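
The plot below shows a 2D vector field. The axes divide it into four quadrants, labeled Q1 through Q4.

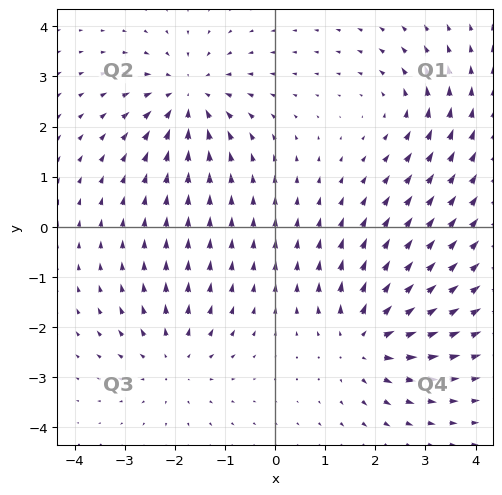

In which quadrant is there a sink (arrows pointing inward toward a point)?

Q2

The sink sits at approximately (-1.7, 2.6), which lies in quadrant Q2. The divergence there is about -4, negative as expected for a sink.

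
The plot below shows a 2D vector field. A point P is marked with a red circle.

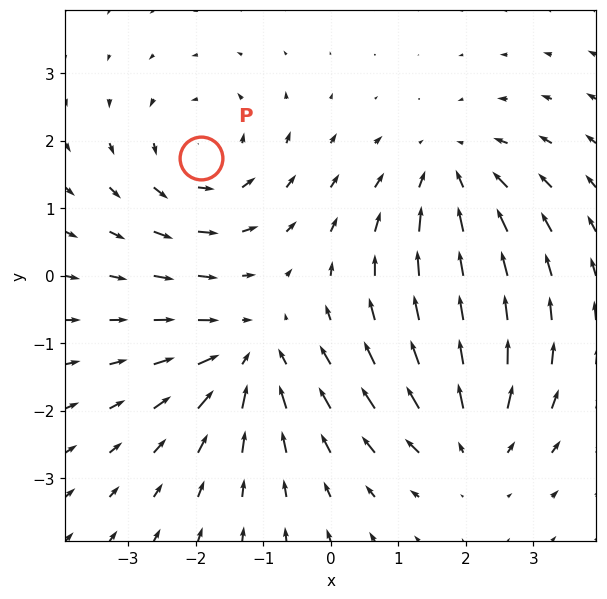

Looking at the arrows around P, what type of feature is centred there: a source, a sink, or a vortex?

At P (-1.9, 1.7) the arrows circulate counterclockwise. Divergence ≈0, curl about +4 — near-zero divergence with nonzero curl is a vortex.

vortex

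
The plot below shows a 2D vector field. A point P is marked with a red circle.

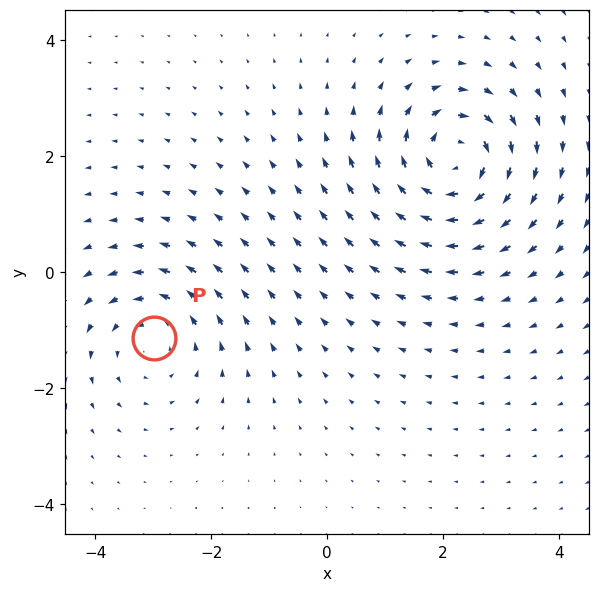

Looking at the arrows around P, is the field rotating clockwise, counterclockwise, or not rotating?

Near P at (-3.0, -1.1) the arrows circulate counterclockwise. The curl (z-component) there is about +3; positive curl means counterclockwise rotation.

counterclockwise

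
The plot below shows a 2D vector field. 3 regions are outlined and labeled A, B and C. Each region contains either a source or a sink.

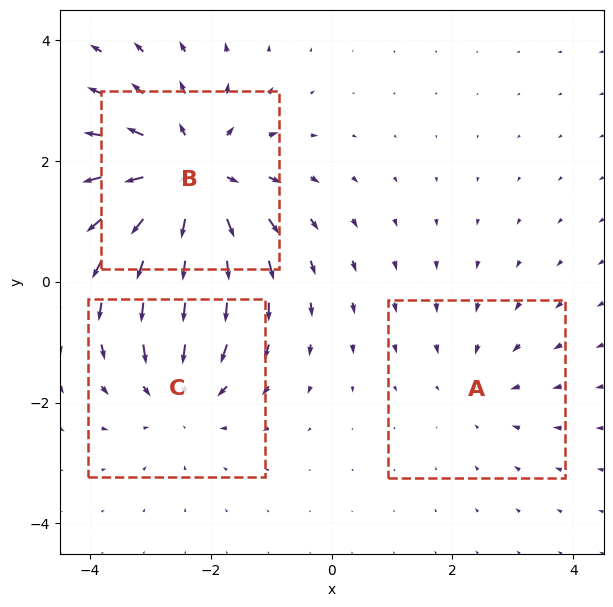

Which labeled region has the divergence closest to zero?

A

Divergence at each region's feature centre — A: about -2, B: about +5, C: about -3. Region A is closest to zero.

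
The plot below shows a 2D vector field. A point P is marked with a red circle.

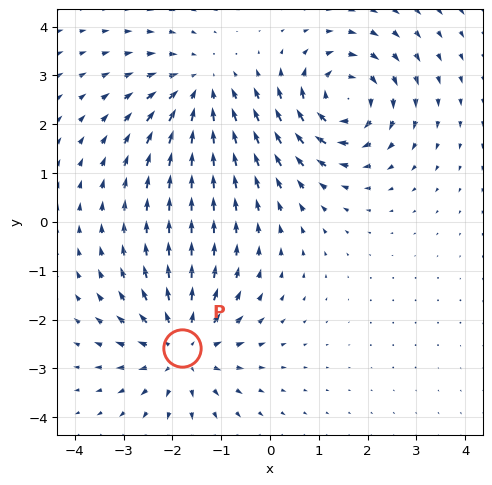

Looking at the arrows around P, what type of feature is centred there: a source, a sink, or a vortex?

source

At P (-1.8, -2.6) the arrows spread outward. Divergence about +4, curl ≈0 — positive divergence with near-zero curl is a source.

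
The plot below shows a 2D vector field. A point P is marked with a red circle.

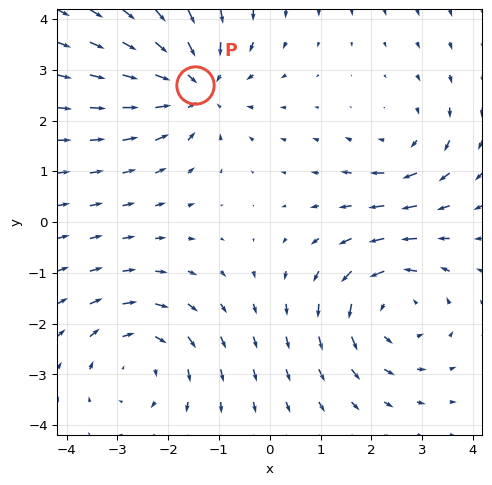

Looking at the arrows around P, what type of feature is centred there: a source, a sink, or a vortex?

At P (-1.5, 2.7) the arrows converge inward. Divergence about -5, curl ≈0 — negative divergence with near-zero curl is a sink.

sink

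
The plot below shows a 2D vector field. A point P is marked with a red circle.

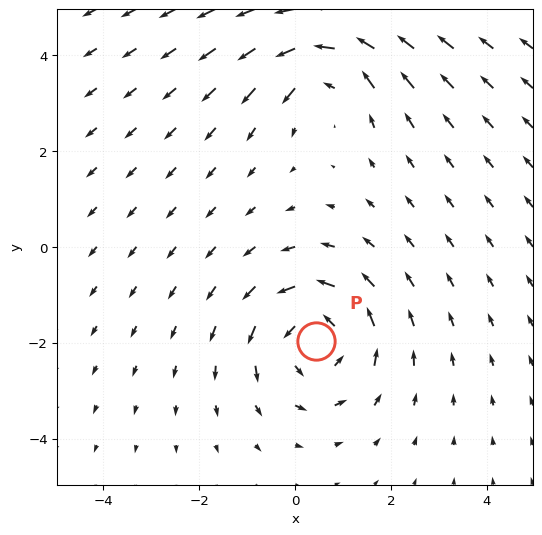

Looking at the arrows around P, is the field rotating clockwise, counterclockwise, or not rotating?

Near P at (0.4, -2.0) the arrows circulate counterclockwise. The curl (z-component) there is about +4; positive curl means counterclockwise rotation.

counterclockwise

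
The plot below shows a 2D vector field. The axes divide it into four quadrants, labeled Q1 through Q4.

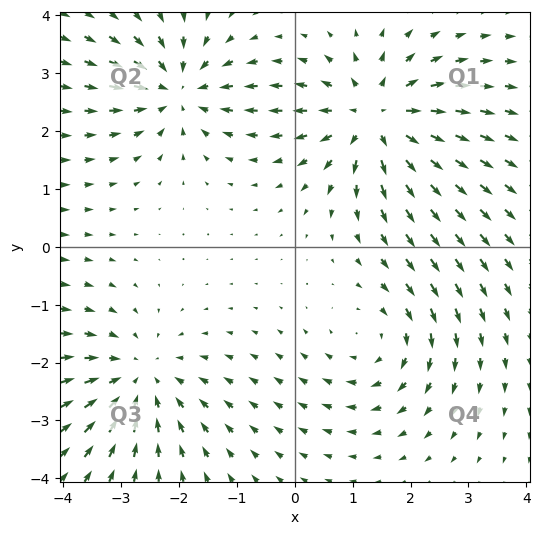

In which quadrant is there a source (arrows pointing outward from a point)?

Q1

The source sits at approximately (1.4, 2.2), which lies in quadrant Q1. The divergence there is about +5, positive as expected for a source.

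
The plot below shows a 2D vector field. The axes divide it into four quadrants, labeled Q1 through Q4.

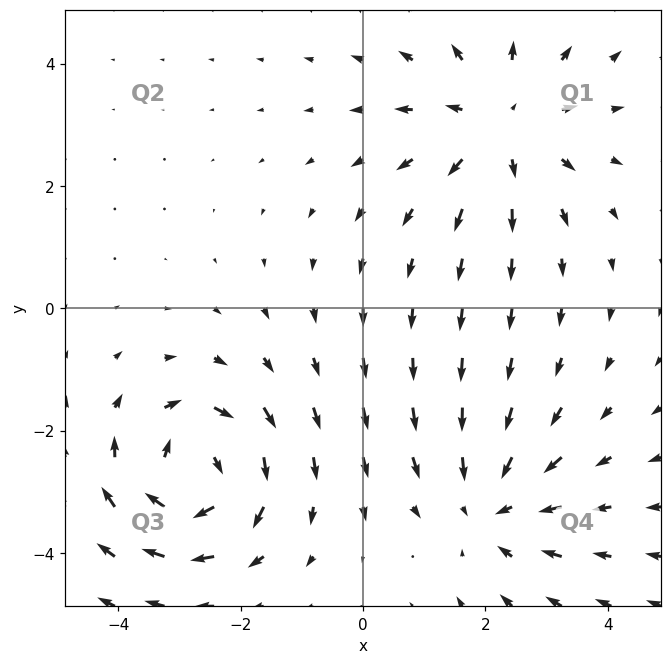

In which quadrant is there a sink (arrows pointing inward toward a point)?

Q4

The sink sits at approximately (2.1, -3.3), which lies in quadrant Q4. The divergence there is about -3, negative as expected for a sink.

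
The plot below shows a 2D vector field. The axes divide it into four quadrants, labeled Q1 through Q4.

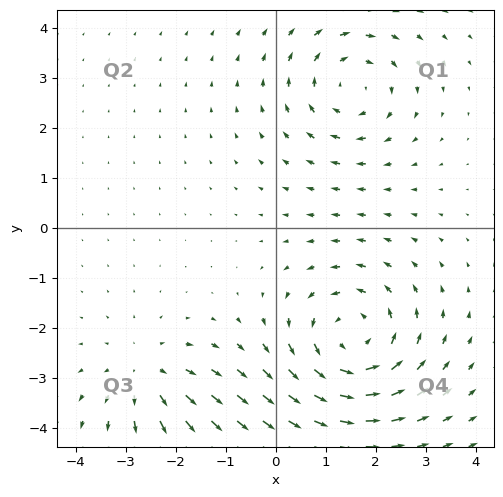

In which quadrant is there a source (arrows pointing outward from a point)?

The source sits at approximately (-2.6, -2.9), which lies in quadrant Q3. The divergence there is about +3, positive as expected for a source.

Q3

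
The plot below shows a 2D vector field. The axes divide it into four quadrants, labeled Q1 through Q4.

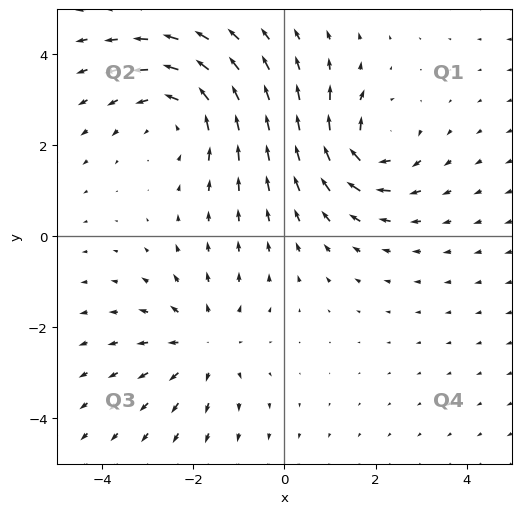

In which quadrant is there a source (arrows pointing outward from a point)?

Q3

The source sits at approximately (-1.8, -2.4), which lies in quadrant Q3. The divergence there is about +2, positive as expected for a source.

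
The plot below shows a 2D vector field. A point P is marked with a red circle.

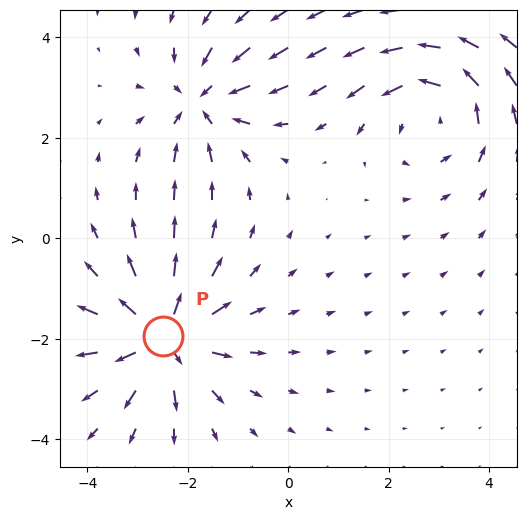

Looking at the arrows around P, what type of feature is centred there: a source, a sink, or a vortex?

At P (-2.5, -2.0) the arrows spread outward. Divergence about +4, curl ≈0 — positive divergence with near-zero curl is a source.

source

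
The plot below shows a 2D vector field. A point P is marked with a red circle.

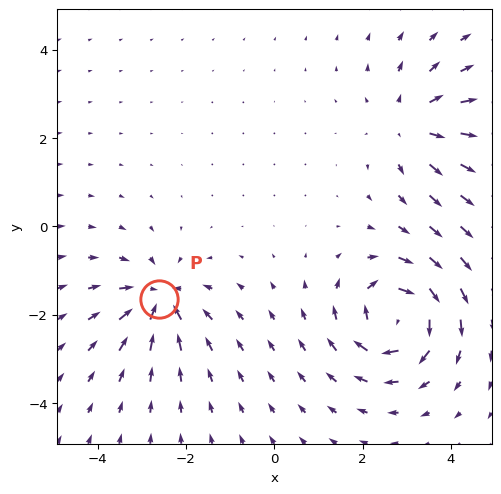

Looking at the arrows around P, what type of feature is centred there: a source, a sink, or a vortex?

sink

At P (-2.6, -1.7) the arrows converge inward. Divergence about -5, curl ≈0 — negative divergence with near-zero curl is a sink.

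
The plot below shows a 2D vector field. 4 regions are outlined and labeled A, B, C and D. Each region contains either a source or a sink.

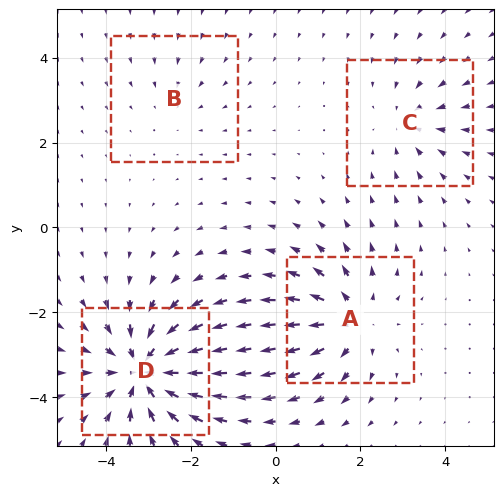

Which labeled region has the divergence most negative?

D

Divergence at each region's feature centre — A: about +5, B: about -2, C: about -3, D: about -7. Region D is most negative.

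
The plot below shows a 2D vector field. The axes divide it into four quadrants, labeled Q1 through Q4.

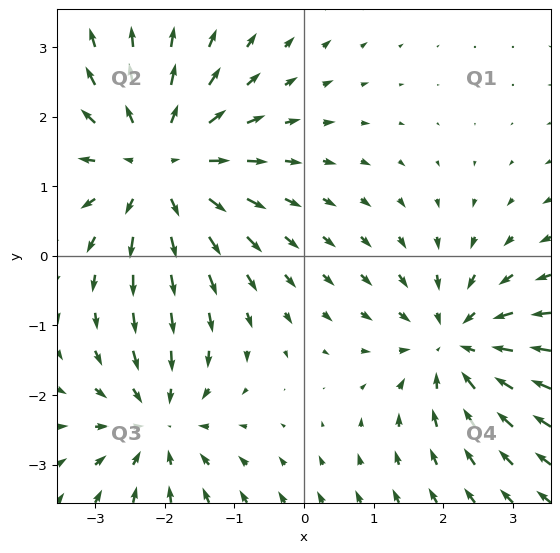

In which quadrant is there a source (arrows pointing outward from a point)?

Q2

The source sits at approximately (-2.1, 1.3), which lies in quadrant Q2. The divergence there is about +4, positive as expected for a source.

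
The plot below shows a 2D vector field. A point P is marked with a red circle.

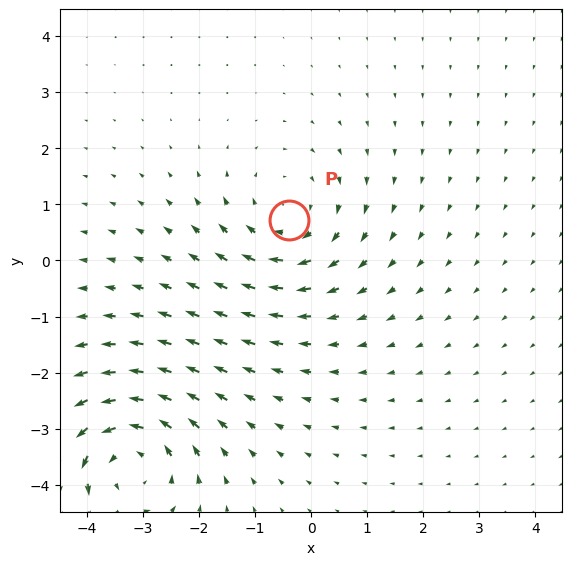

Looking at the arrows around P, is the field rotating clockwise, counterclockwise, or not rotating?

Near P at (-0.4, 0.7) the arrows circulate clockwise. The curl (z-component) there is about -3; negative curl means clockwise rotation.

clockwise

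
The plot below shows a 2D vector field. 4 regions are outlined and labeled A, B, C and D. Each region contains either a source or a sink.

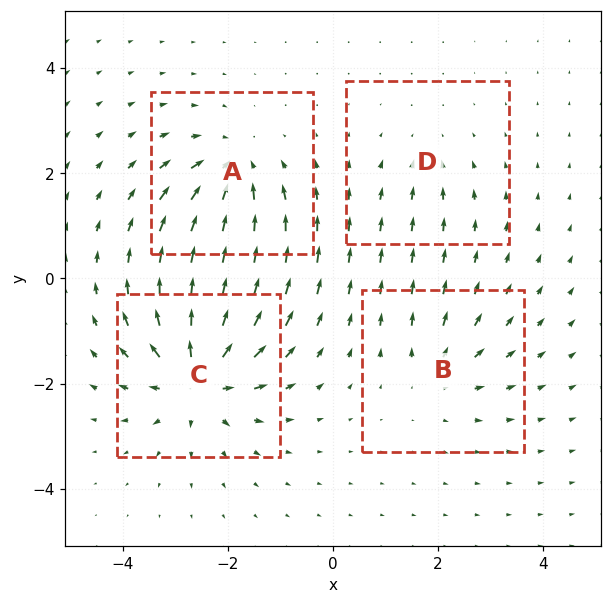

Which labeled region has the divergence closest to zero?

Divergence at each region's feature centre — A: about -6, B: about +4, C: about +8, D: about -2. Region D is closest to zero.

D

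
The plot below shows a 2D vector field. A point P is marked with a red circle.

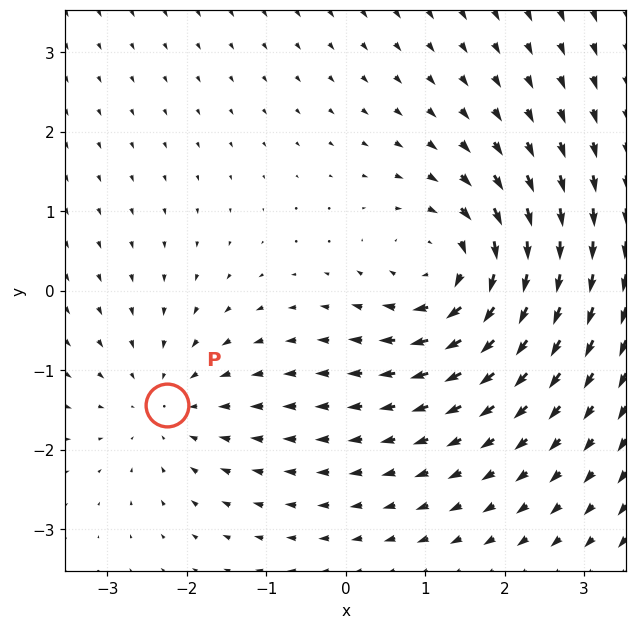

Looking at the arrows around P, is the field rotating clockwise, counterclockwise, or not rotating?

not rotating

Near P at (-2.2, -1.4) the arrows show no circulation. The curl there is ≈0.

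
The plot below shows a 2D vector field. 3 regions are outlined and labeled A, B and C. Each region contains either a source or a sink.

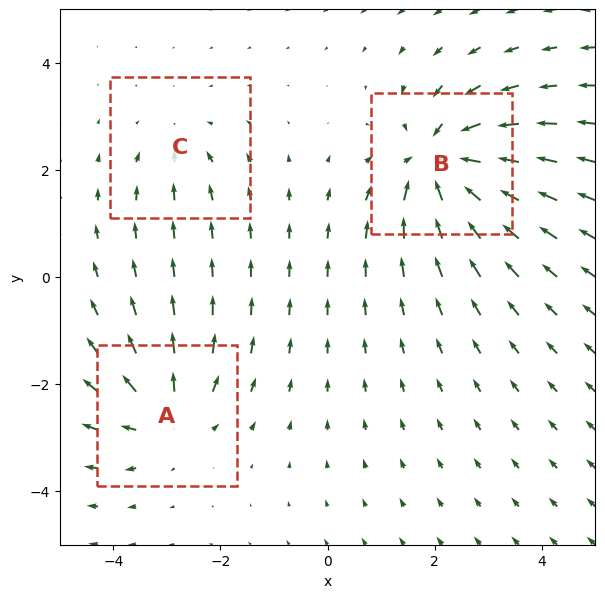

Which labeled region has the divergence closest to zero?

Divergence at each region's feature centre — A: about +3, B: about -5, C: about -2. Region C is closest to zero.

C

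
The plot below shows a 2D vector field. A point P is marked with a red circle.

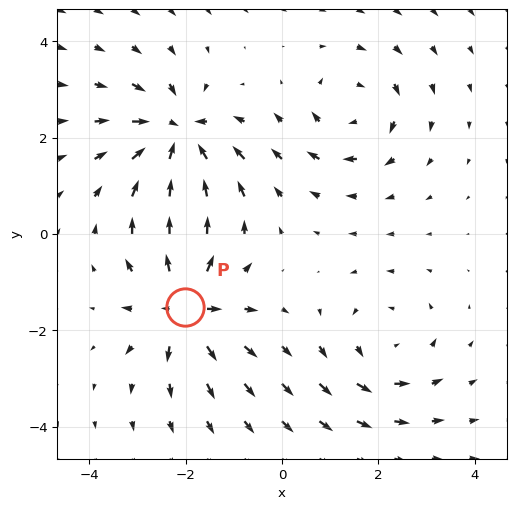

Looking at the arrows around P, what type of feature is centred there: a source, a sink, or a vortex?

source

At P (-2.0, -1.5) the arrows spread outward. Divergence about +7, curl ≈0 — positive divergence with near-zero curl is a source.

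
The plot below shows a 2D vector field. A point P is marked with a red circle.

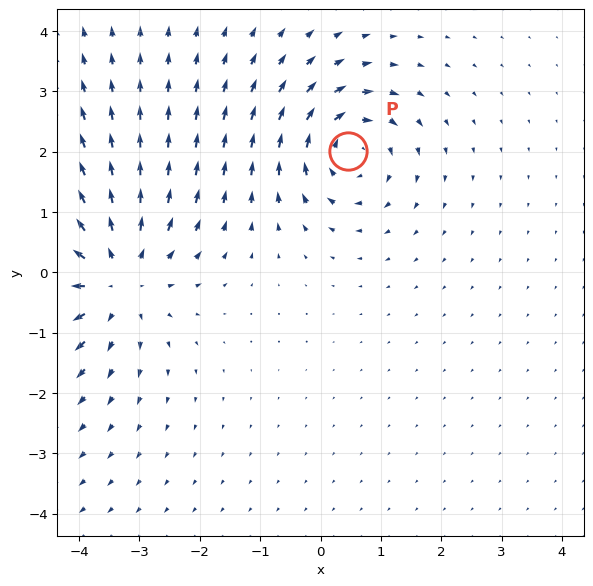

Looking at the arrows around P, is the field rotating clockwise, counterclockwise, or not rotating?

clockwise

Near P at (0.5, 2.0) the arrows circulate clockwise. The curl (z-component) there is about -4; negative curl means clockwise rotation.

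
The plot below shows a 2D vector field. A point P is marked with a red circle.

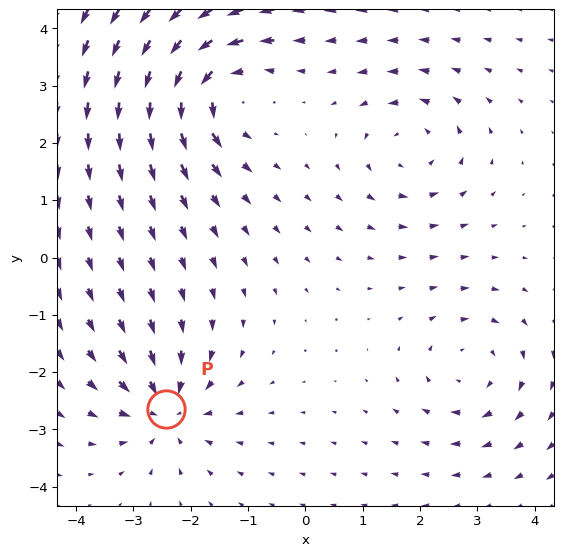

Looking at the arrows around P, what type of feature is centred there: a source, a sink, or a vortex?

At P (-2.4, -2.6) the arrows converge inward. Divergence about -5, curl ≈0 — negative divergence with near-zero curl is a sink.

sink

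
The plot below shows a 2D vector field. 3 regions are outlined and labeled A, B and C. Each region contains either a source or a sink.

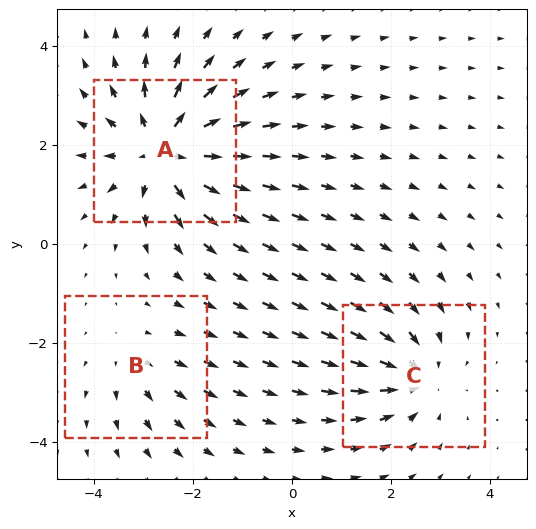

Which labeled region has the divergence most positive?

Divergence at each region's feature centre — A: about +5, B: about +2, C: about -3. Region A is most positive.

A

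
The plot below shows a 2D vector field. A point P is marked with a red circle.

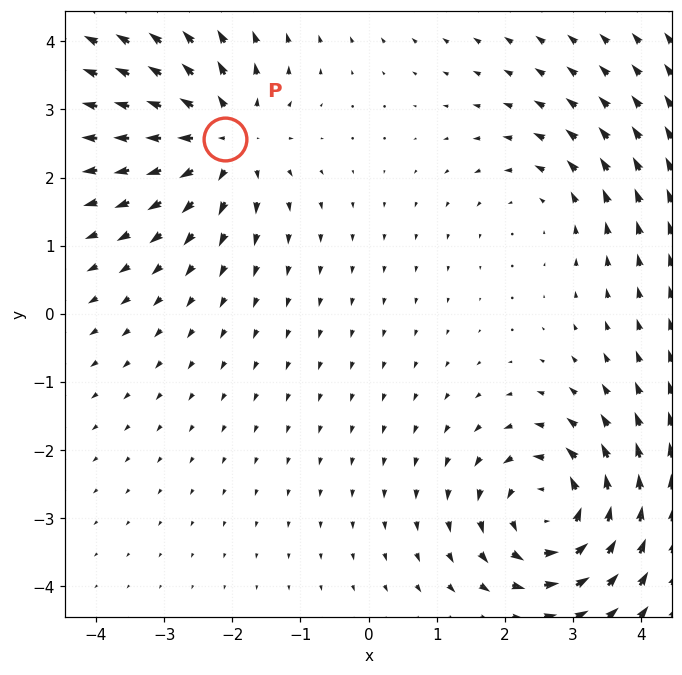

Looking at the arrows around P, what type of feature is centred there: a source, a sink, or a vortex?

source

At P (-2.1, 2.6) the arrows spread outward. Divergence about +4, curl ≈0 — positive divergence with near-zero curl is a source.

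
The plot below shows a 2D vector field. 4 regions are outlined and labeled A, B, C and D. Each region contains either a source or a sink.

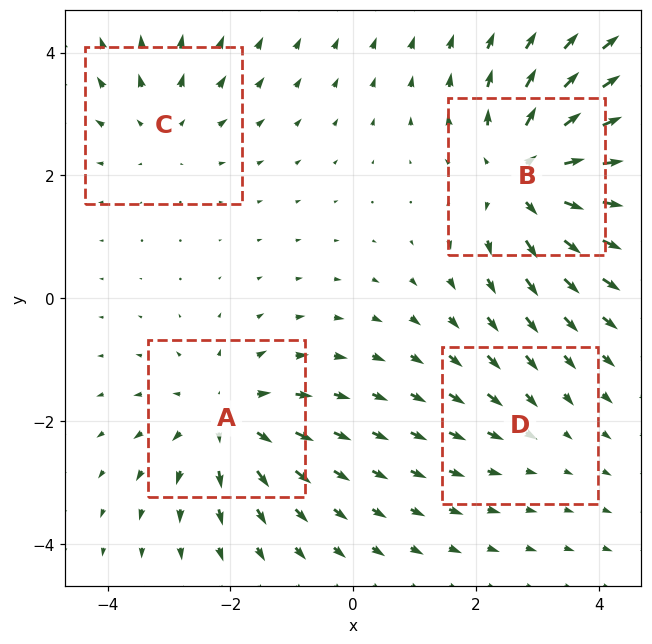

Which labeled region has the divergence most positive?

Divergence at each region's feature centre — A: about +5, B: about +7, C: about +3, D: about -2. Region B is most positive.

B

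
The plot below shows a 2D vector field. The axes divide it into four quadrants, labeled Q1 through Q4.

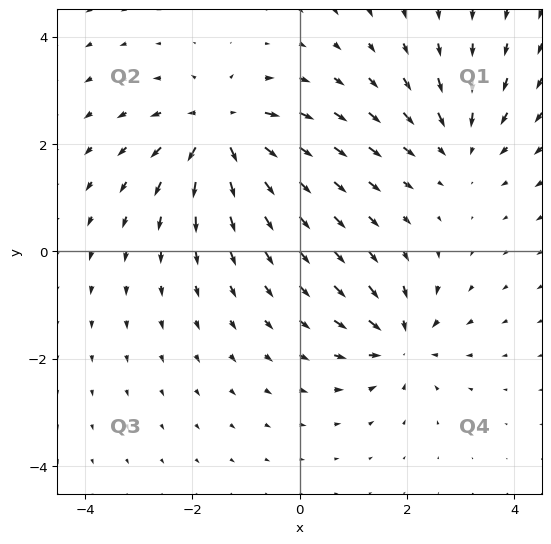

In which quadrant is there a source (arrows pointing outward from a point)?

Q2

The source sits at approximately (-1.5, 2.2), which lies in quadrant Q2. The divergence there is about +6, positive as expected for a source.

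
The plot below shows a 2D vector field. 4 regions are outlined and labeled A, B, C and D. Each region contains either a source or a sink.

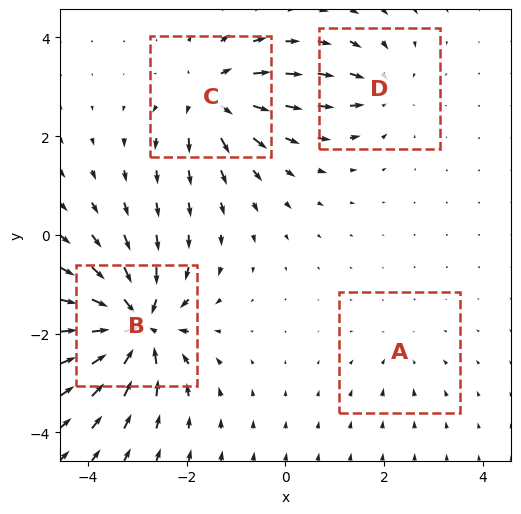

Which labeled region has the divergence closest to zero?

Divergence at each region's feature centre — A: about -2, B: about -9, C: about +6, D: about -4. Region A is closest to zero.

A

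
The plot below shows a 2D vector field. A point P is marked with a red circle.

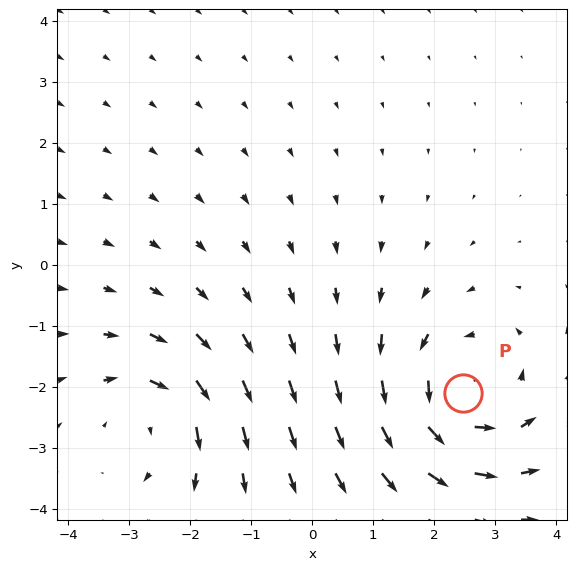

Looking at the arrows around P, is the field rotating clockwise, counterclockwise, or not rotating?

Near P at (2.5, -2.1) the arrows circulate counterclockwise. The curl (z-component) there is about +4; positive curl means counterclockwise rotation.

counterclockwise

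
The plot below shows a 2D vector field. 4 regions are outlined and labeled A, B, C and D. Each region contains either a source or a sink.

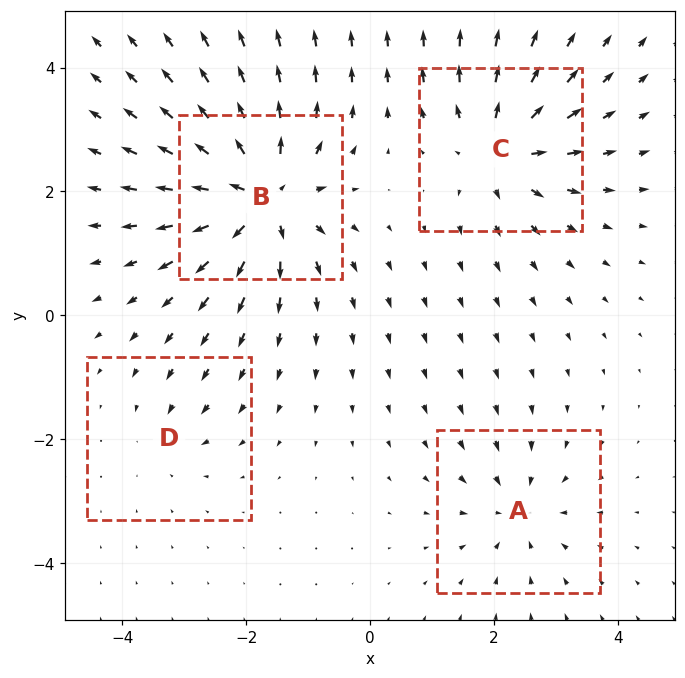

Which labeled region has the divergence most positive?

B

Divergence at each region's feature centre — A: about -4, B: about +8, C: about +6, D: about -2. Region B is most positive.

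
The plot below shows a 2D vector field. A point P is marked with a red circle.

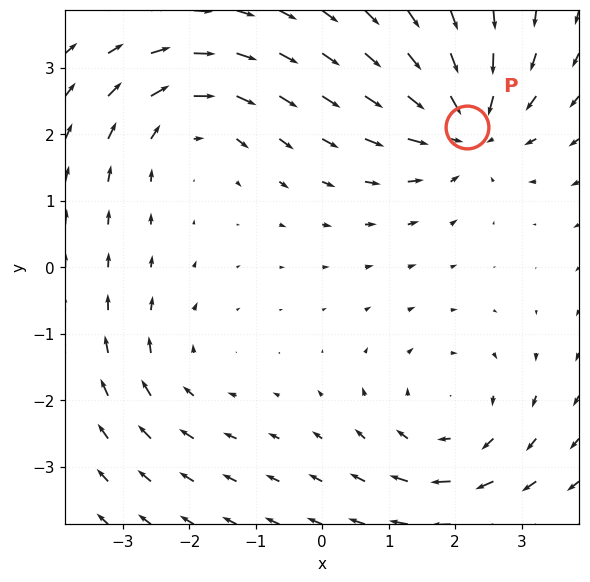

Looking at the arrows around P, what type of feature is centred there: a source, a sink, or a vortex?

At P (2.2, 2.1) the arrows converge inward. Divergence about -5, curl ≈0 — negative divergence with near-zero curl is a sink.

sink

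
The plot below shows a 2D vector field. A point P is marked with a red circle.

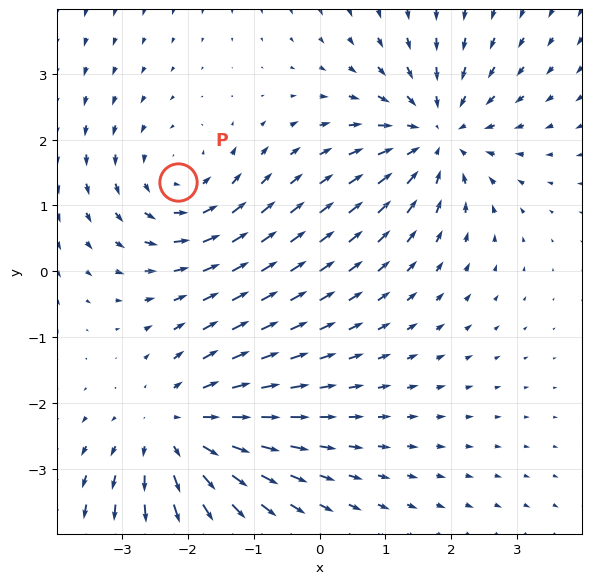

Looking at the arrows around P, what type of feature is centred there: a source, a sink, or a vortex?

vortex

At P (-2.1, 1.4) the arrows circulate counterclockwise. Divergence ≈0, curl about +3 — near-zero divergence with nonzero curl is a vortex.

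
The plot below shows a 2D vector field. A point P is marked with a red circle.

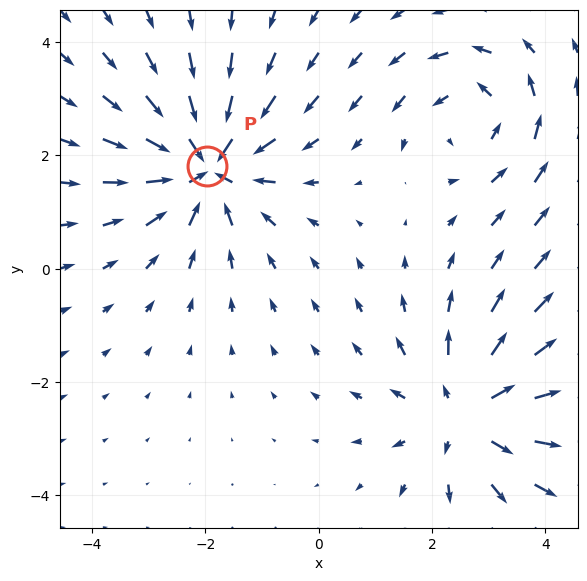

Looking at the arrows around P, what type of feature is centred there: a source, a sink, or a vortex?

sink

At P (-2.0, 1.8) the arrows converge inward. Divergence about -4, curl ≈0 — negative divergence with near-zero curl is a sink.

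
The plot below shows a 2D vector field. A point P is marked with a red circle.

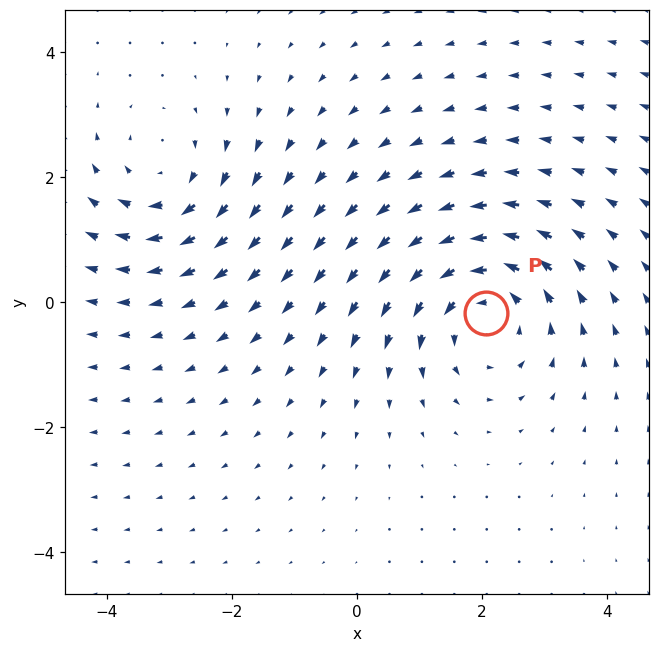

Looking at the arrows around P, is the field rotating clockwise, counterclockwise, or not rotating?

Near P at (2.1, -0.2) the arrows circulate counterclockwise. The curl (z-component) there is about +3; positive curl means counterclockwise rotation.

counterclockwise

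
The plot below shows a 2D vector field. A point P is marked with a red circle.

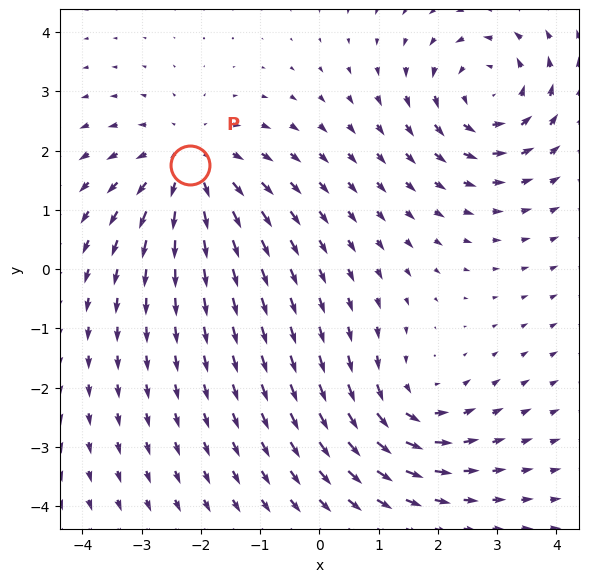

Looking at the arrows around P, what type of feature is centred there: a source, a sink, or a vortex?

source

At P (-2.2, 1.7) the arrows spread outward. Divergence about +4, curl ≈0 — positive divergence with near-zero curl is a source.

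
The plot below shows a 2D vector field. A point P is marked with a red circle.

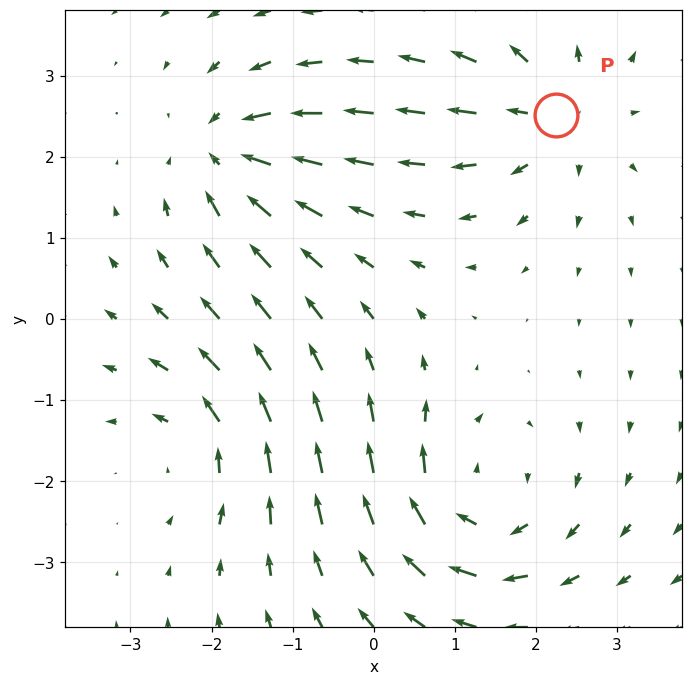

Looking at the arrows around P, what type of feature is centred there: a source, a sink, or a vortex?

At P (2.2, 2.5) the arrows spread outward. Divergence about +3, curl ≈0 — positive divergence with near-zero curl is a source.

source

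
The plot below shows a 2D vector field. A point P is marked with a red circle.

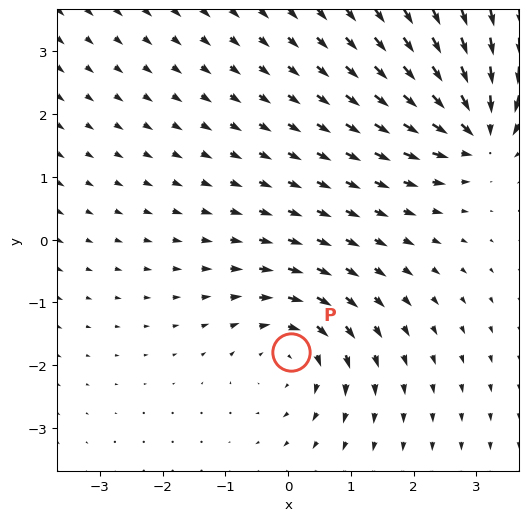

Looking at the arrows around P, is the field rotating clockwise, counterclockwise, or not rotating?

Near P at (0.0, -1.8) the arrows circulate clockwise. The curl (z-component) there is about -3; negative curl means clockwise rotation.

clockwise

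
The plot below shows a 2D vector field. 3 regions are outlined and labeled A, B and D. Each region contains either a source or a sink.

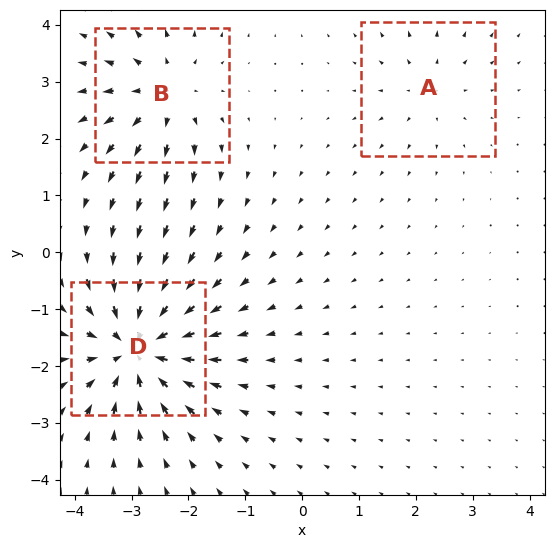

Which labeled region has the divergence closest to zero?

A

Divergence at each region's feature centre — A: about +2, B: about +4, D: about -6. Region A is closest to zero.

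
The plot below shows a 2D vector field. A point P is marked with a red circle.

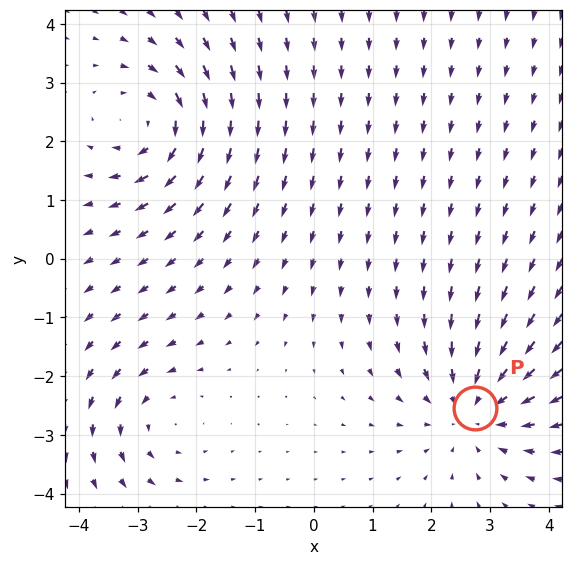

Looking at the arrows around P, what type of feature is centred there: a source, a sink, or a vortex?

sink

At P (2.7, -2.5) the arrows converge inward. Divergence about -3, curl ≈0 — negative divergence with near-zero curl is a sink.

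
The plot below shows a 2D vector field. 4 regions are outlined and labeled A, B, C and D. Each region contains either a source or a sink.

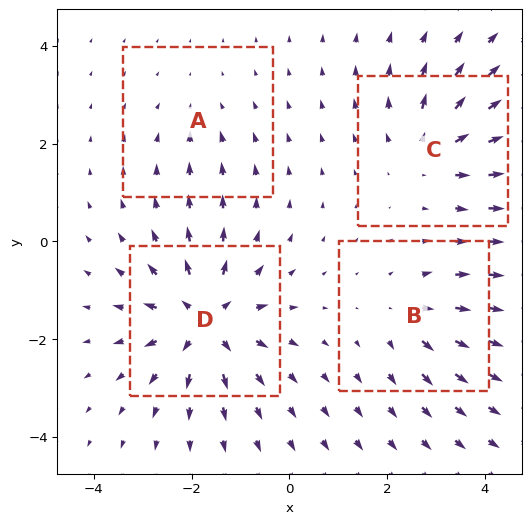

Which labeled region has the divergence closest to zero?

A

Divergence at each region's feature centre — A: about -2, B: about +4, C: about +5, D: about +7. Region A is closest to zero.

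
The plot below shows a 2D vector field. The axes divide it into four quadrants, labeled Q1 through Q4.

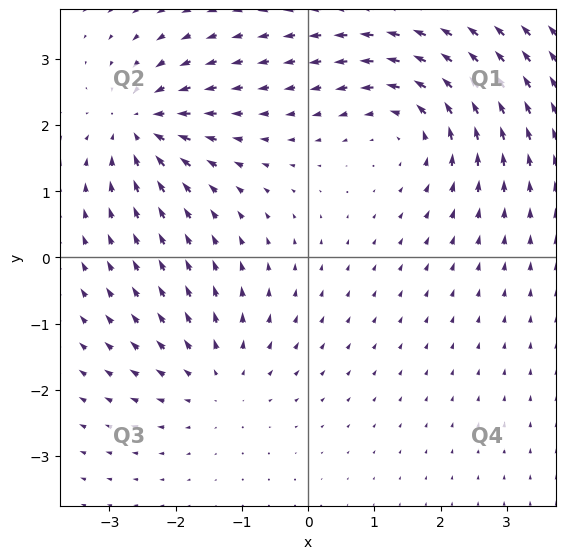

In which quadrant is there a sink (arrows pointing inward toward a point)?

Q2

The sink sits at approximately (-2.5, 2.0), which lies in quadrant Q2. The divergence there is about -5, negative as expected for a sink.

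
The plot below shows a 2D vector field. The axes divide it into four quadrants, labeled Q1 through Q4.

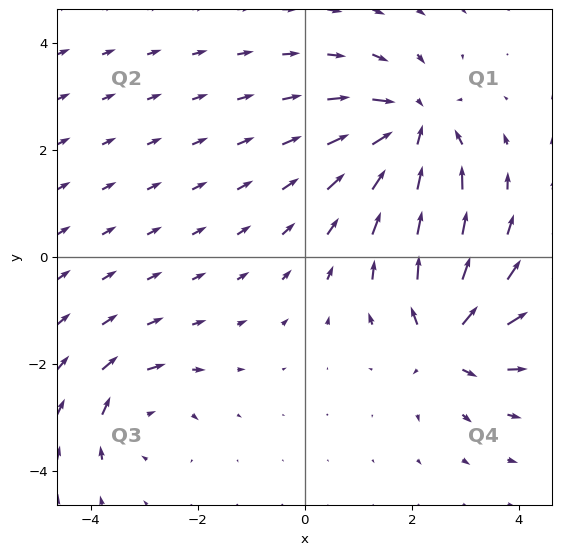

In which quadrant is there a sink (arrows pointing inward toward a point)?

The sink sits at approximately (2.0, 2.4), which lies in quadrant Q1. The divergence there is about -5, negative as expected for a sink.

Q1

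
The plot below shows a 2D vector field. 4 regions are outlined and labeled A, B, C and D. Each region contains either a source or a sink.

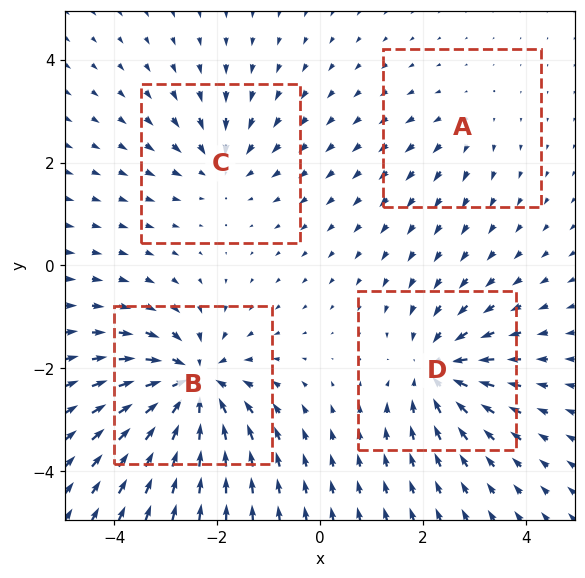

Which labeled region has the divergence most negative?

B

Divergence at each region's feature centre — A: about +2, B: about -7, C: about -4, D: about -5. Region B is most negative.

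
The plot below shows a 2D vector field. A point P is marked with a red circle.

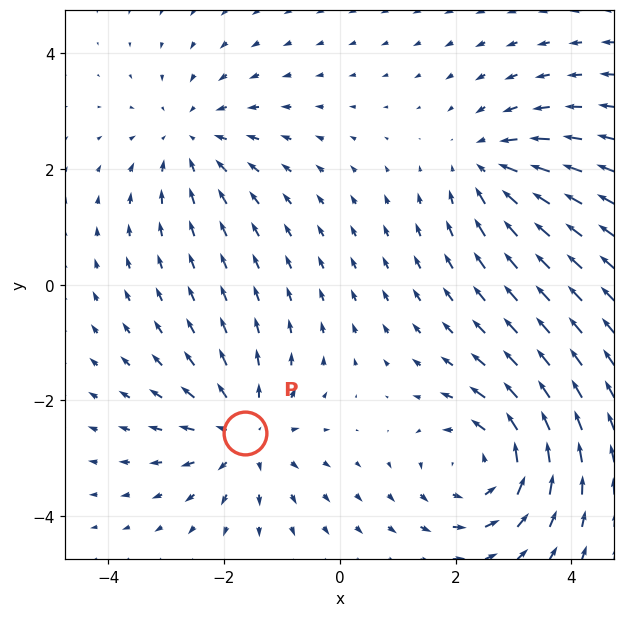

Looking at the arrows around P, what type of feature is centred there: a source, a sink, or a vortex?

At P (-1.6, -2.6) the arrows spread outward. Divergence about +4, curl ≈0 — positive divergence with near-zero curl is a source.

source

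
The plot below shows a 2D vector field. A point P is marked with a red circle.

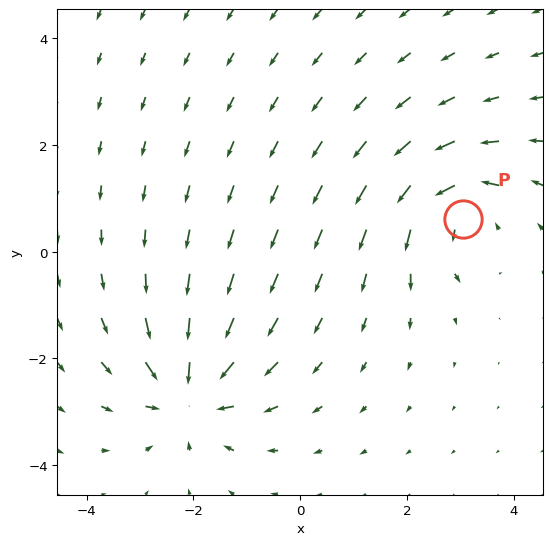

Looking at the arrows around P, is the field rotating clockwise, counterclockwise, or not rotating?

counterclockwise

Near P at (3.1, 0.6) the arrows circulate counterclockwise. The curl (z-component) there is about +4; positive curl means counterclockwise rotation.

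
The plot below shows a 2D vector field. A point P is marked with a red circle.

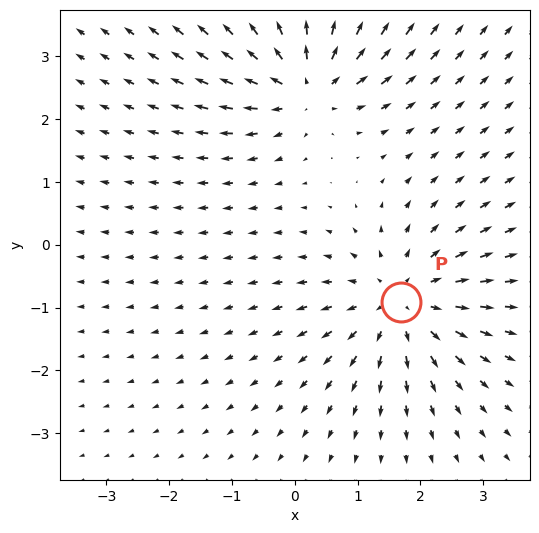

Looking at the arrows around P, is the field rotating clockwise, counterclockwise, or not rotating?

Near P at (1.7, -0.9) the arrows show no circulation. The curl there is ≈0.

not rotating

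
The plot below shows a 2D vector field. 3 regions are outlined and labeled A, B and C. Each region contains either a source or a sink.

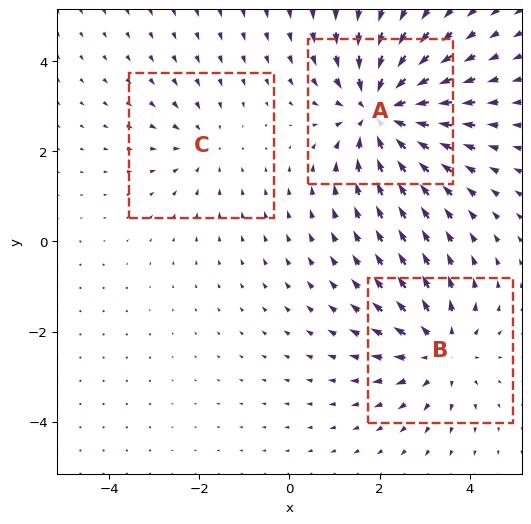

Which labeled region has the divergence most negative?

Divergence at each region's feature centre — A: about -5, B: about +3, C: about -2. Region A is most negative.

A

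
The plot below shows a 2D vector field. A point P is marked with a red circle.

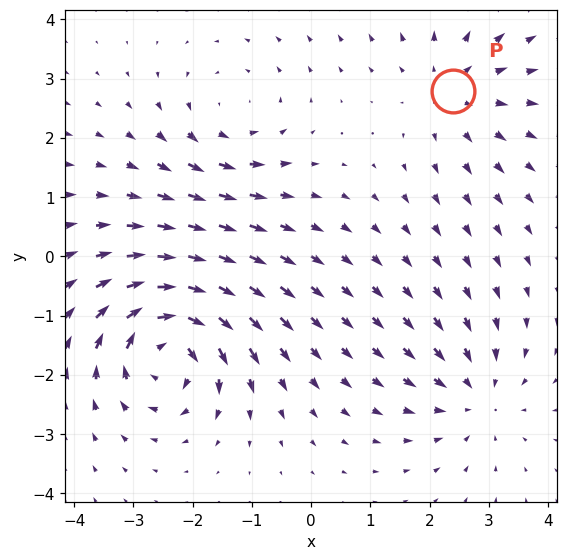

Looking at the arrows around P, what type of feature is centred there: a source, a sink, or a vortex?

source

At P (2.4, 2.8) the arrows spread outward. Divergence about +3, curl ≈0 — positive divergence with near-zero curl is a source.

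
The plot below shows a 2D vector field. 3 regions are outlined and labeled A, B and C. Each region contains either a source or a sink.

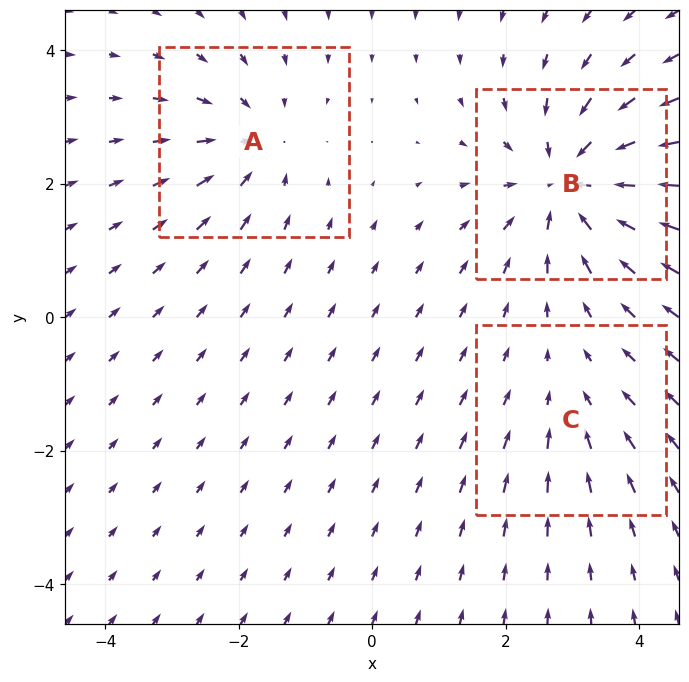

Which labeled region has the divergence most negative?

Divergence at each region's feature centre — A: about -3, B: about -5, C: about -2. Region B is most negative.

B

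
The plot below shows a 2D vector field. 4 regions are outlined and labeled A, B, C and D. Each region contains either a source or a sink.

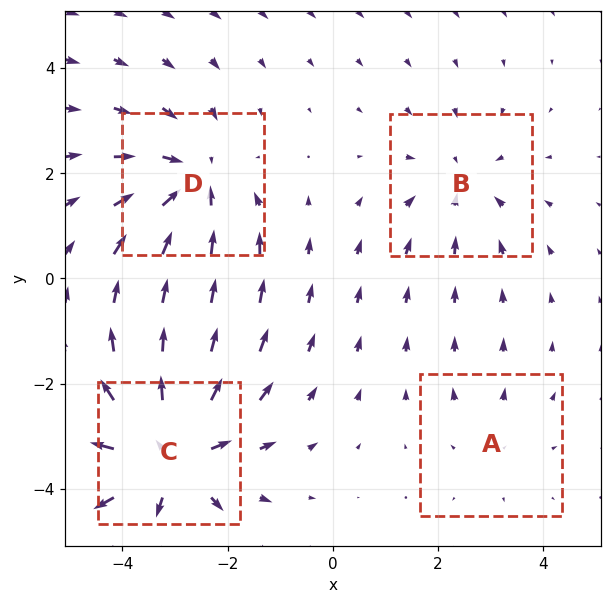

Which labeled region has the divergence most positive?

C

Divergence at each region's feature centre — A: about +2, B: about -3, C: about +6, D: about -4. Region C is most positive.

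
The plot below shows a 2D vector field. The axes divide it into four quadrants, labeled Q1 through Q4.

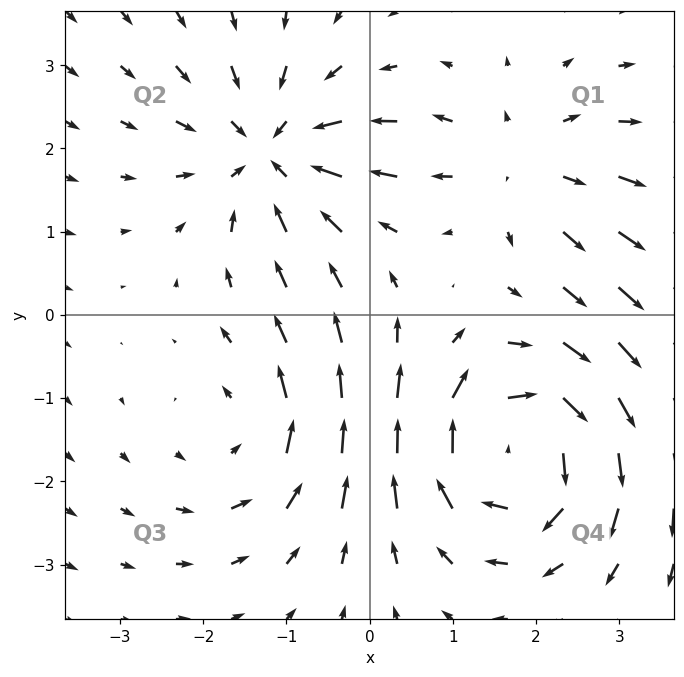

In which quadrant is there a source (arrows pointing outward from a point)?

The source sits at approximately (1.8, 1.8), which lies in quadrant Q1. The divergence there is about +3, positive as expected for a source.

Q1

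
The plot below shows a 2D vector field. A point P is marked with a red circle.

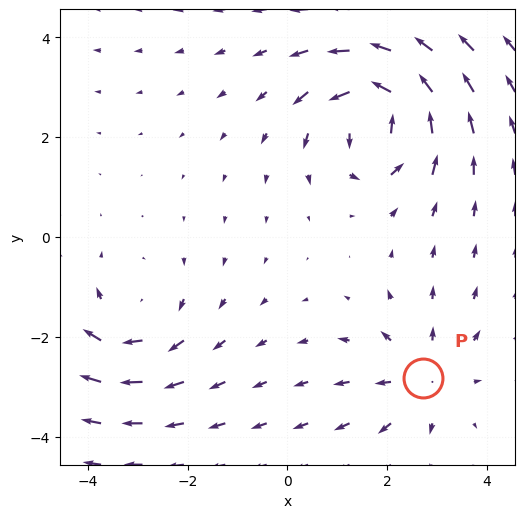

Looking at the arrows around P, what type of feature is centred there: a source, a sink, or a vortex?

At P (2.7, -2.8) the arrows spread outward. Divergence about +3, curl ≈0 — positive divergence with near-zero curl is a source.

source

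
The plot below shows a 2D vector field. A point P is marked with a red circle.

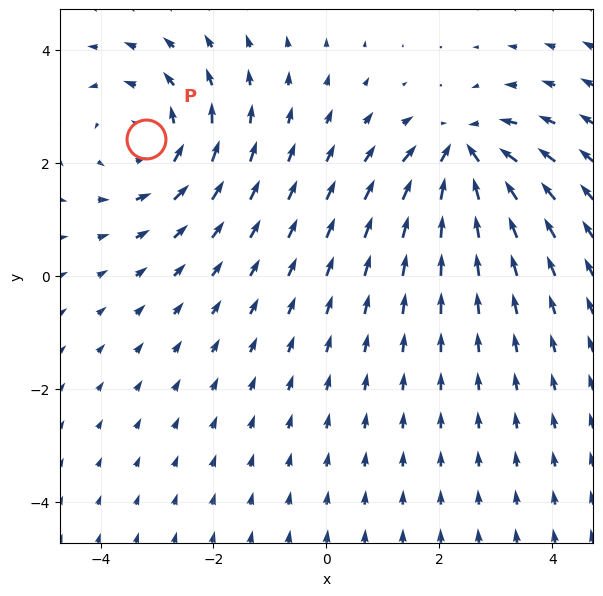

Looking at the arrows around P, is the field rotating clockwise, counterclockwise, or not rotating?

counterclockwise

Near P at (-3.2, 2.4) the arrows circulate counterclockwise. The curl (z-component) there is about +3; positive curl means counterclockwise rotation.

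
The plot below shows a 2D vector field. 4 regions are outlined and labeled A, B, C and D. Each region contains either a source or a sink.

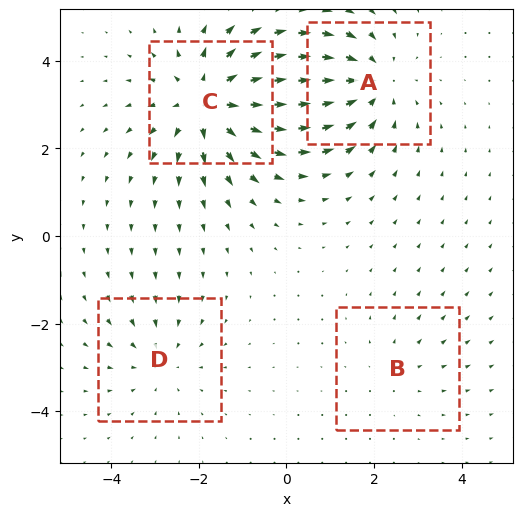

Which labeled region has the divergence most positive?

Divergence at each region's feature centre — A: about -5, B: about +2, C: about +6, D: about -3. Region C is most positive.

C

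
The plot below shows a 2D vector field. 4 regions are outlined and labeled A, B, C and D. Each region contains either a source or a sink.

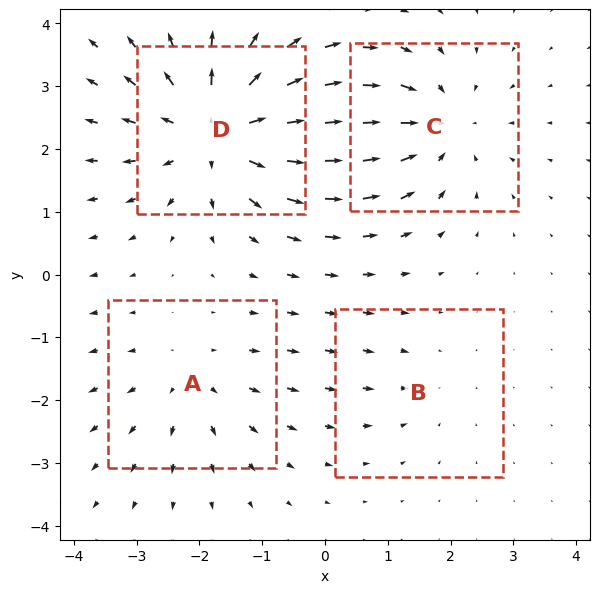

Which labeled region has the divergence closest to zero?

Divergence at each region's feature centre — A: about +3, B: about -2, C: about -4, D: about +6. Region B is closest to zero.

B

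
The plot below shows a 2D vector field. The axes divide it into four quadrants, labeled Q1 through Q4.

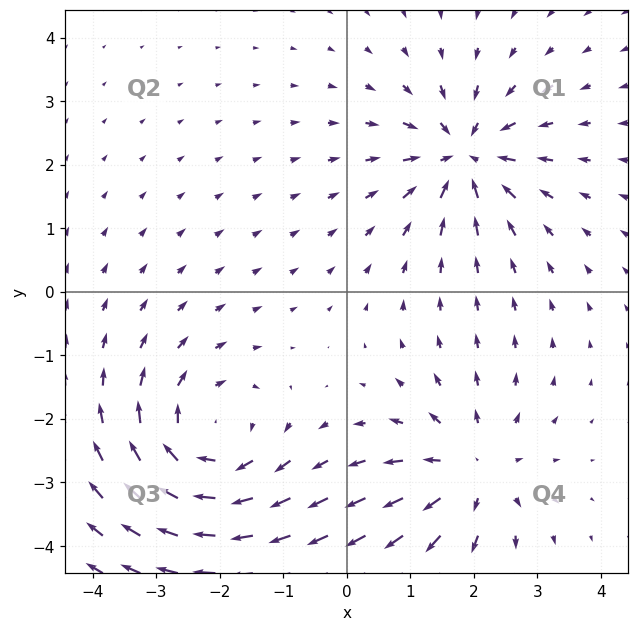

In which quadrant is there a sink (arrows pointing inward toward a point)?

Q1

The sink sits at approximately (1.8, 2.1), which lies in quadrant Q1. The divergence there is about -5, negative as expected for a sink.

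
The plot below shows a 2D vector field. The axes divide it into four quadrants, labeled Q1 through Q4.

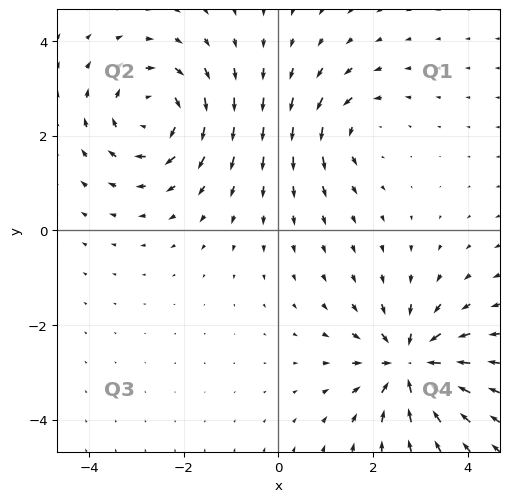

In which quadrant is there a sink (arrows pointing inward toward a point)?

The sink sits at approximately (2.8, -2.8), which lies in quadrant Q4. The divergence there is about -6, negative as expected for a sink.

Q4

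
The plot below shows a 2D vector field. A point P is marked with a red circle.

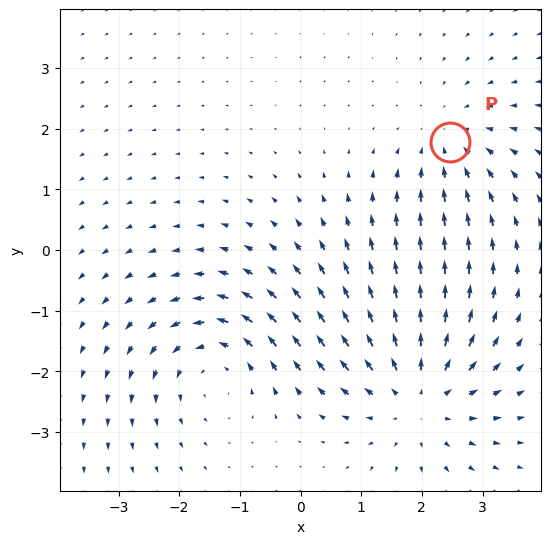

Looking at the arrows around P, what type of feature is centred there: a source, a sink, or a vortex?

At P (2.5, 1.8) the arrows converge inward. Divergence about -3, curl ≈0 — negative divergence with near-zero curl is a sink.

sink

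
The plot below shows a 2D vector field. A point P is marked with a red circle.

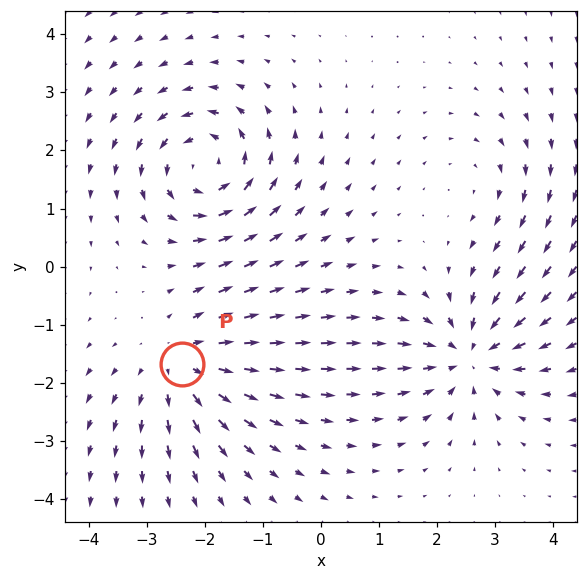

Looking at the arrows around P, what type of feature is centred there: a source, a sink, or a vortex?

At P (-2.4, -1.7) the arrows spread outward. Divergence about +4, curl ≈0 — positive divergence with near-zero curl is a source.

source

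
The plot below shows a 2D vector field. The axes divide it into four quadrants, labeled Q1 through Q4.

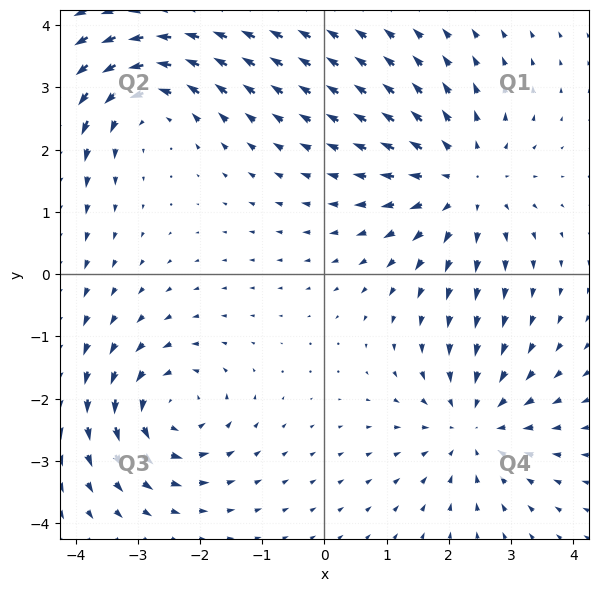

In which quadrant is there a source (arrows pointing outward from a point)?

The source sits at approximately (2.2, 1.5), which lies in quadrant Q1. The divergence there is about +4, positive as expected for a source.

Q1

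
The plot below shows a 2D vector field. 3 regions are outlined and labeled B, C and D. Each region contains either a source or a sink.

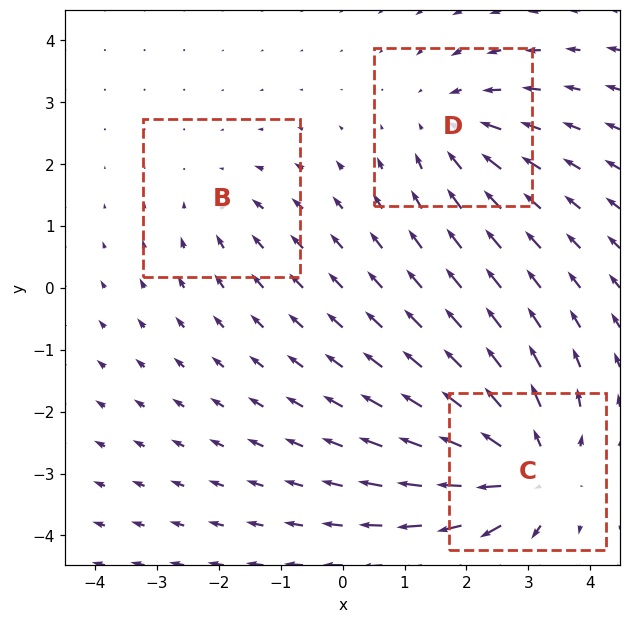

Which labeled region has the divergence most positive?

Divergence at each region's feature centre — B: about -2, C: about +5, D: about -3. Region C is most positive.

C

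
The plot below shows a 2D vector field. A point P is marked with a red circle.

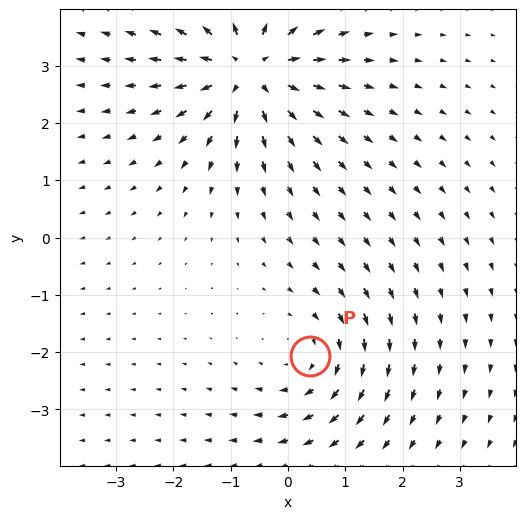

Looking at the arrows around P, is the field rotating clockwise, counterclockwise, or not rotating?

Near P at (0.4, -2.1) the arrows circulate clockwise. The curl (z-component) there is about -3; negative curl means clockwise rotation.

clockwise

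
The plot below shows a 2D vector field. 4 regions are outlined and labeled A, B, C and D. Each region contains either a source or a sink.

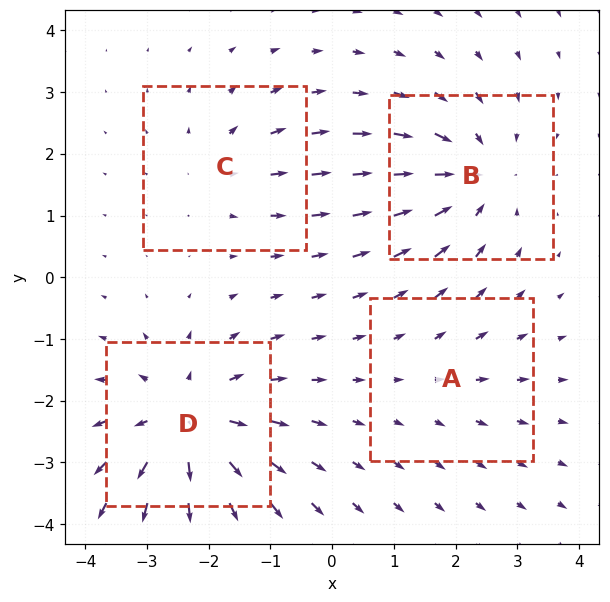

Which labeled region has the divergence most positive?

D

Divergence at each region's feature centre — A: about +2, B: about -5, C: about +3, D: about +6. Region D is most positive.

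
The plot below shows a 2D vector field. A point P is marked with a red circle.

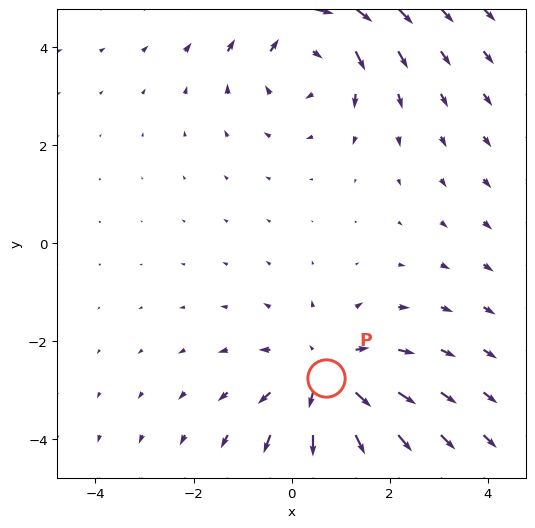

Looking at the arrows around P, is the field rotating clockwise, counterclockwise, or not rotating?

not rotating

Near P at (0.7, -2.7) the arrows show no circulation. The curl there is ≈0.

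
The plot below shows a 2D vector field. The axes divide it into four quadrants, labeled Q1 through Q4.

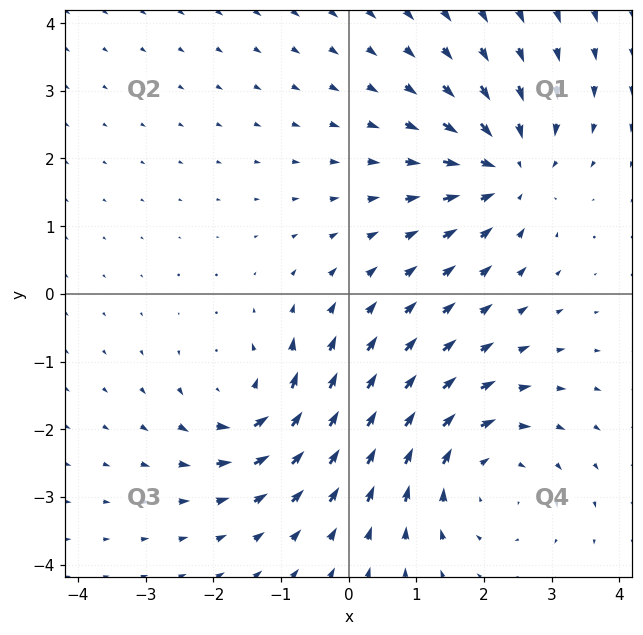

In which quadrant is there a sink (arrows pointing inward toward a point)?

Q1

The sink sits at approximately (2.3, 1.8), which lies in quadrant Q1. The divergence there is about -6, negative as expected for a sink.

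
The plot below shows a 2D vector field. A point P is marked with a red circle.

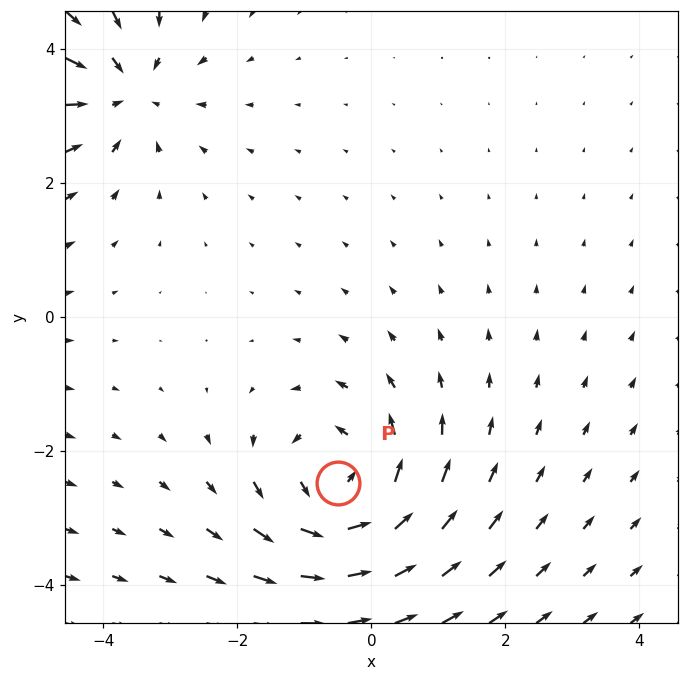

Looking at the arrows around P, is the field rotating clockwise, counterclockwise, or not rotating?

Near P at (-0.5, -2.5) the arrows circulate counterclockwise. The curl (z-component) there is about +5; positive curl means counterclockwise rotation.

counterclockwise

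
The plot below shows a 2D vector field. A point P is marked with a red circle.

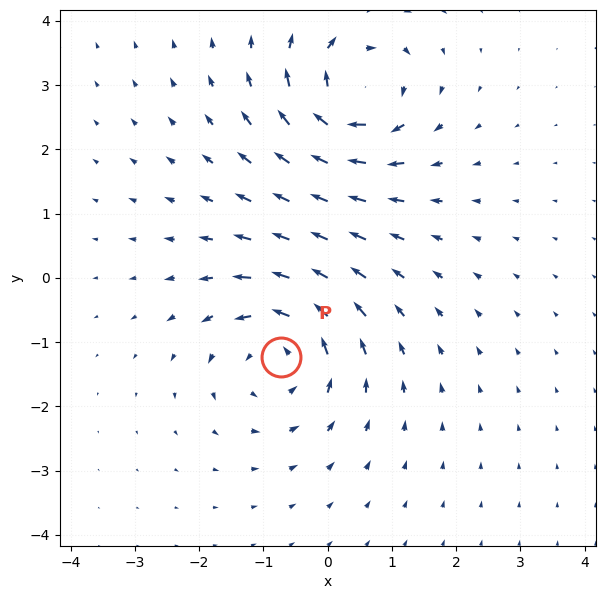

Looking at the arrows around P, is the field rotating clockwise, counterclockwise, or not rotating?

Near P at (-0.7, -1.2) the arrows circulate counterclockwise. The curl (z-component) there is about +5; positive curl means counterclockwise rotation.

counterclockwise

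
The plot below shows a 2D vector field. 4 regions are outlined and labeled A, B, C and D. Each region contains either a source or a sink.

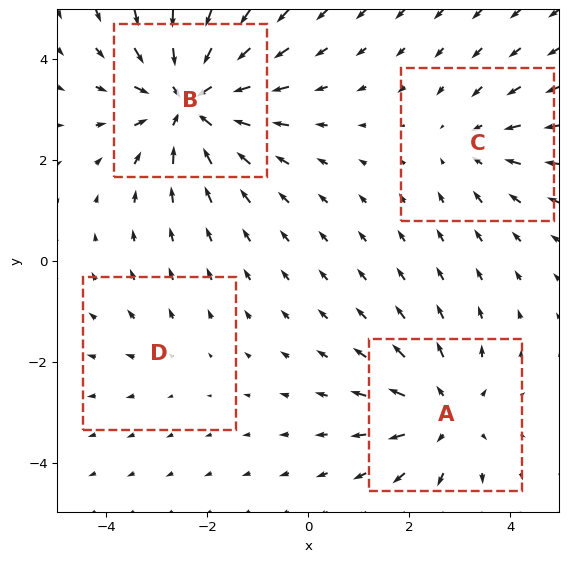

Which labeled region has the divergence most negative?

Divergence at each region's feature centre — A: about +4, B: about -6, C: about -3, D: about +2. Region B is most negative.

B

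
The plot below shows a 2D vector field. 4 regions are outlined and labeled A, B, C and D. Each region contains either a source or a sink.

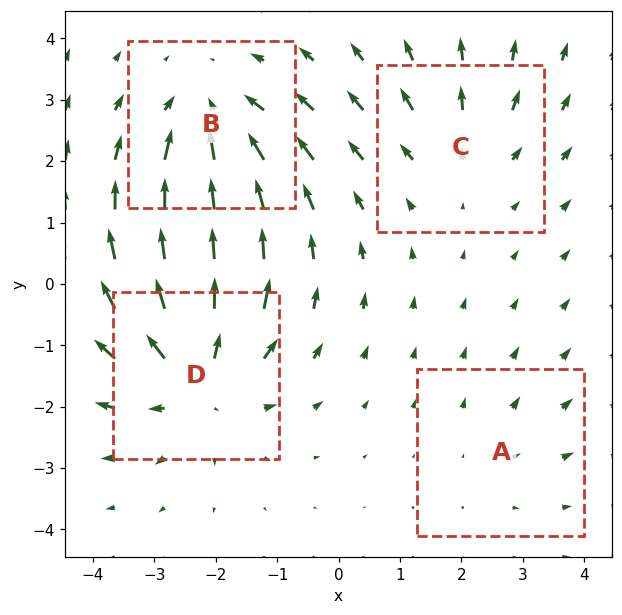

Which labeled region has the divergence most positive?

D

Divergence at each region's feature centre — A: about +2, B: about -4, C: about +3, D: about +5. Region D is most positive.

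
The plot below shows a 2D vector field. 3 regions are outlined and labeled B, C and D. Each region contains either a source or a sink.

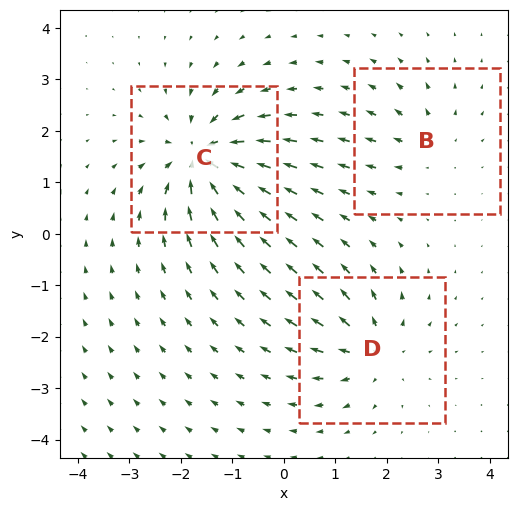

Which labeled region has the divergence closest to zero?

B

Divergence at each region's feature centre — B: about +2, C: about -6, D: about +4. Region B is closest to zero.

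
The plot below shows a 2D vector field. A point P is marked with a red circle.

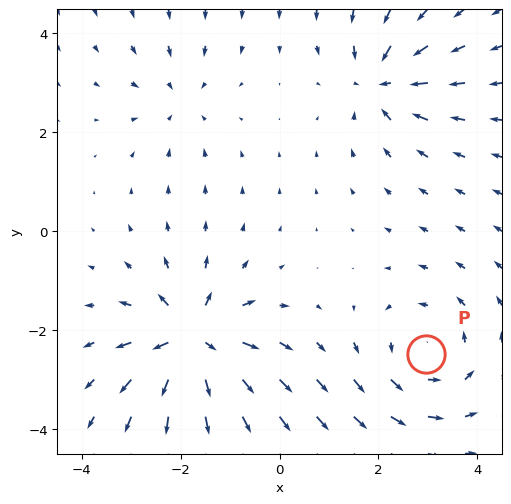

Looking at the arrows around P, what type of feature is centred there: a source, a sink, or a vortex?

At P (3.0, -2.5) the arrows circulate counterclockwise. Divergence ≈0, curl about +4 — near-zero divergence with nonzero curl is a vortex.

vortex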